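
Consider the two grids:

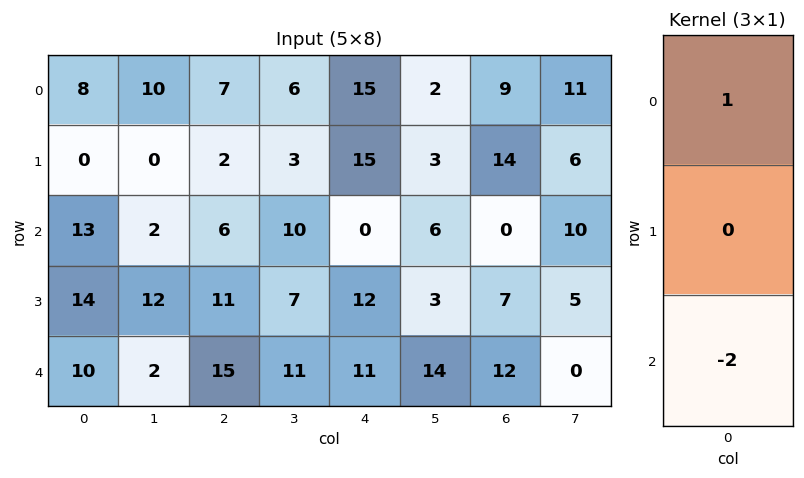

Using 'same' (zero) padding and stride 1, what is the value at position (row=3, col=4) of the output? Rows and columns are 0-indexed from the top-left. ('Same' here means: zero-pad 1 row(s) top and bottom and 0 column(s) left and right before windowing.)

The receptive field on the zero-padded input at this output position is [0 / 12 / 11]. Elementwise product with the kernel and sum: 0·1 + 11·-2.

-22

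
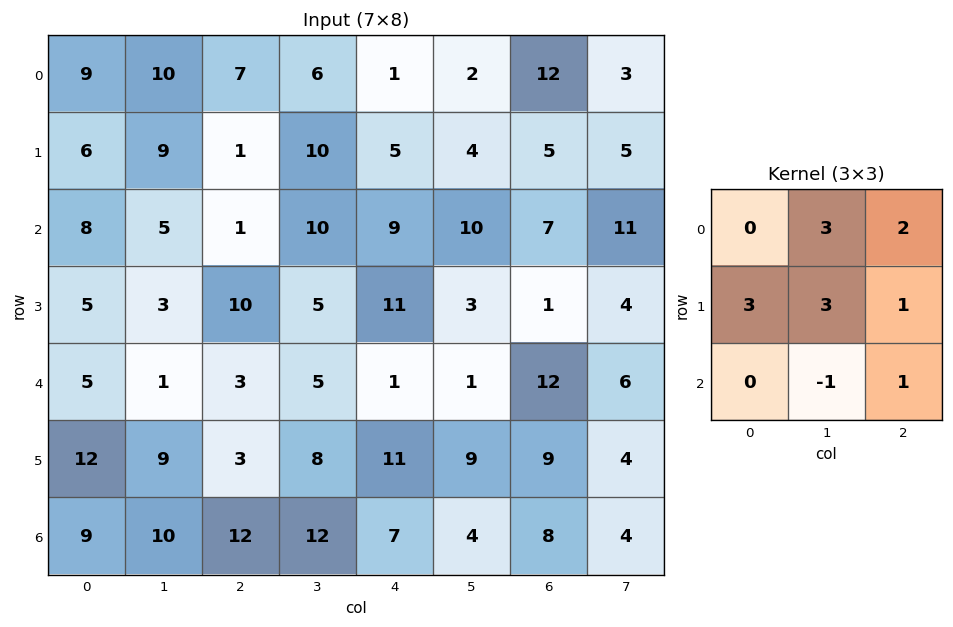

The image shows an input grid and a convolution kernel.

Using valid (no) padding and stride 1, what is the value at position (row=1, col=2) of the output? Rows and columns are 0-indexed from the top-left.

The receptive field on the input at this output position is [1 10 5 / 1 10 9 / 10 5 11]. Elementwise product with the kernel and sum: 10·3 + 5·2 + 1·3 + 10·3 + 9·1 + 5·-1 + 11·1.

88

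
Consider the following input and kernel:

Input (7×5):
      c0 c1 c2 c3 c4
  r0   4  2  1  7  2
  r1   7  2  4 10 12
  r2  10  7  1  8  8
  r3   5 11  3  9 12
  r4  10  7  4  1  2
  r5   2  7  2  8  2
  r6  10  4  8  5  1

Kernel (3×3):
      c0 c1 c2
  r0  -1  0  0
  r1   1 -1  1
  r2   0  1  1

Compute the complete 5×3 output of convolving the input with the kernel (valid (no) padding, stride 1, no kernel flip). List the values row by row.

13 15 21
11 24 18
-2 15 8
11 3 12
-1 19 -2

Output[0,0]: The receptive field on the input at this output position is [4 2 1 / 7 2 4 / 10 7 1]. Elementwise product with the kernel and sum: 4·-1 + 7·1 + 2·-1 + 4·1 + 7·1 + 1·1.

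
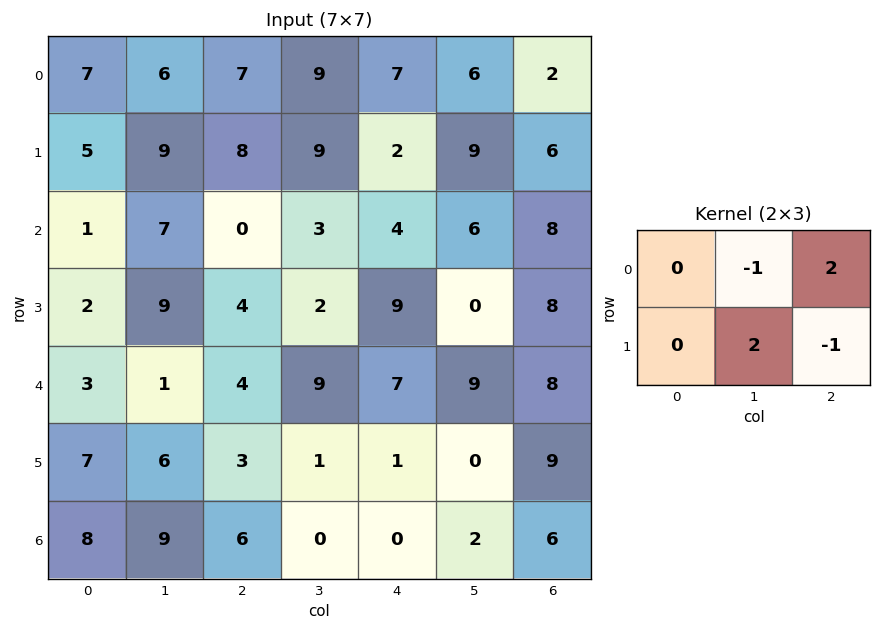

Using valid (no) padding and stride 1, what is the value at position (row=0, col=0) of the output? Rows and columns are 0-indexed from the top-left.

18

The receptive field on the input at this output position is [7 6 7 / 5 9 8]. Elementwise product with the kernel and sum: 6·-1 + 7·2 + 9·2 + 8·-1.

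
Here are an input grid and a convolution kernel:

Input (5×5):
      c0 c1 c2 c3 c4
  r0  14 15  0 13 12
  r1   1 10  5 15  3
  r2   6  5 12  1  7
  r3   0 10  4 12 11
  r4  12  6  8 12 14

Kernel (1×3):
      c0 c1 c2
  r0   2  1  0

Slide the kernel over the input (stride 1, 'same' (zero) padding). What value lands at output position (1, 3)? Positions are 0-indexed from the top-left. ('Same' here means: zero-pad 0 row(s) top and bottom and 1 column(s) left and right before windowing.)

The receptive field on the zero-padded input at this output position is [5 15 3]. Elementwise product with the kernel and sum: 5·2 + 15·1.

25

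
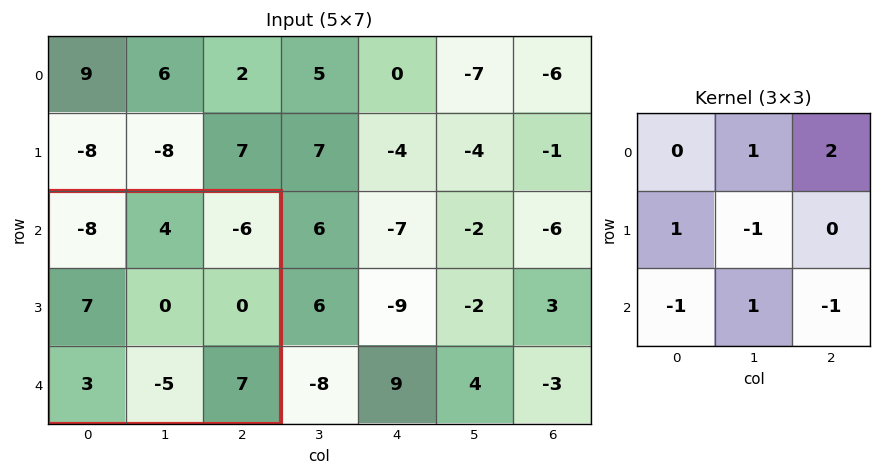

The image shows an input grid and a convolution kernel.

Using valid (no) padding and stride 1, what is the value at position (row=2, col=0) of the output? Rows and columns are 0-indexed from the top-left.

The receptive field on the input at this output position is [-8 4 -6 / 7 0 0 / 3 -5 7]. Elementwise product with the kernel and sum: 4·1 + -6·2 + 7·1 + 0·-1 + 3·-1 + -5·1 + 7·-1.

-16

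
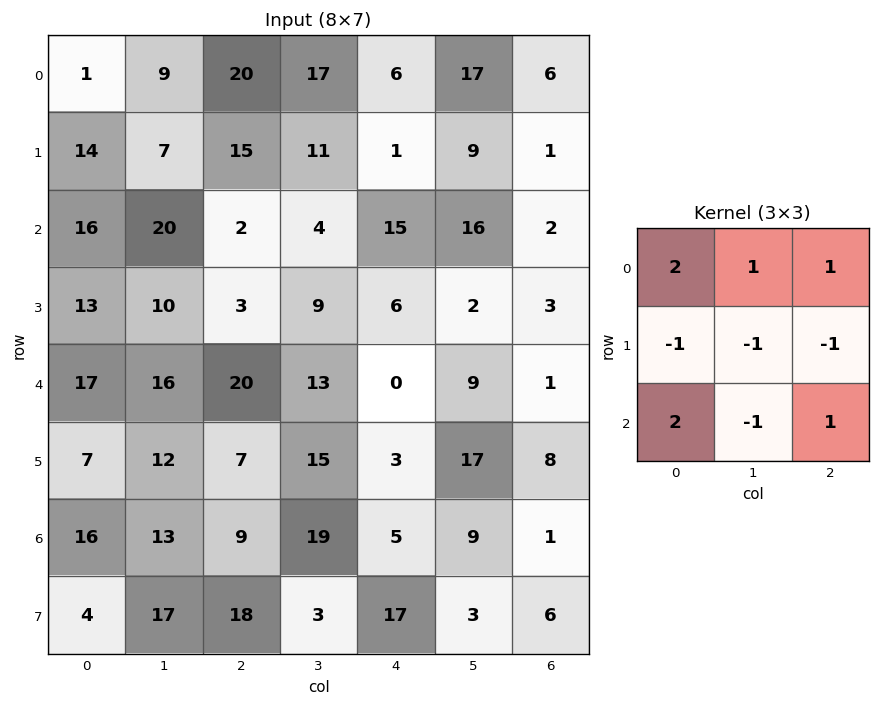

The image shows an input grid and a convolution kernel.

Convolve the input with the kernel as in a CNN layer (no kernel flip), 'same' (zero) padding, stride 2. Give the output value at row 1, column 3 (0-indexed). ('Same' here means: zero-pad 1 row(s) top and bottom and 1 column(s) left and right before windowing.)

The receptive field on the zero-padded input at this output position is [9 1 0 / 16 2 0 / 2 3 0]. Elementwise product with the kernel and sum: 9·2 + 1·1 + 0·1 + 16·-1 + 2·-1 + 0·-1 + 2·2 + 3·-1 + 0·1.

2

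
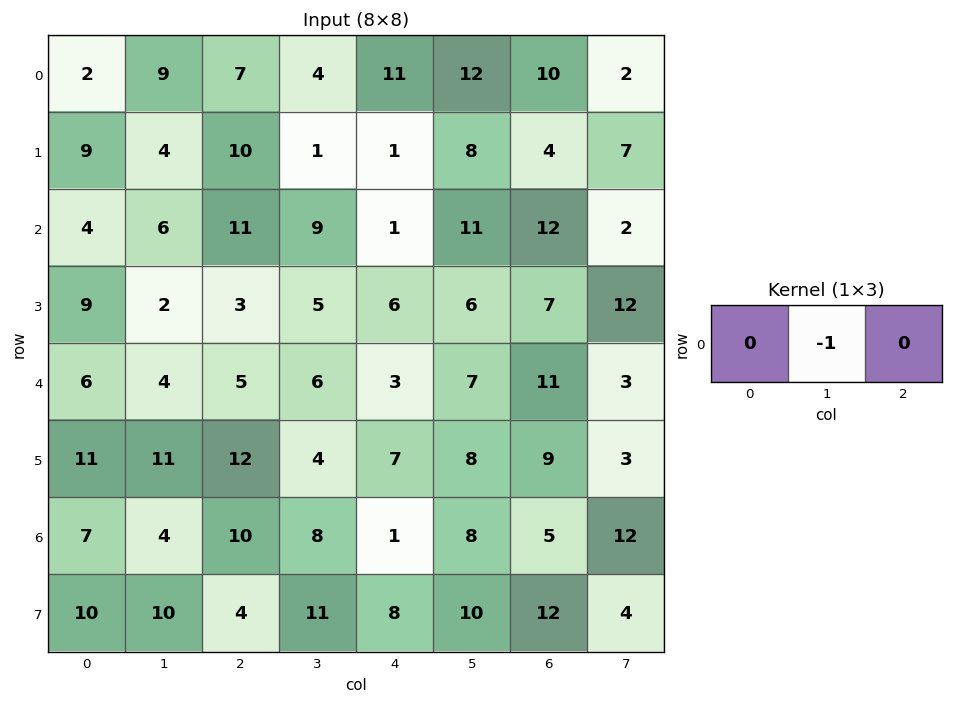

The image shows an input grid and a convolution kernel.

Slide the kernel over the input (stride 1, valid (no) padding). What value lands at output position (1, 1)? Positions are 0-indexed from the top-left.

The receptive field on the input at this output position is [4 10 1]. Elementwise product with the kernel and sum: 10·-1.

-10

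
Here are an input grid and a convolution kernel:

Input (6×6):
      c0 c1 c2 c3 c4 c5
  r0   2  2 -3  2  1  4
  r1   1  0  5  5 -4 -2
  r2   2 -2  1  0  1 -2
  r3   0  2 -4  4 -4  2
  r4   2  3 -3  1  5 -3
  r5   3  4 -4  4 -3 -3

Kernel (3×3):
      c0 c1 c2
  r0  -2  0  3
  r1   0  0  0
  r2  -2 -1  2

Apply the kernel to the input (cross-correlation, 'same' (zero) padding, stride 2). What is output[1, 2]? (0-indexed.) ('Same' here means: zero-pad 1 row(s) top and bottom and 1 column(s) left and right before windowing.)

The receptive field on the zero-padded input at this output position is [5 -4 -2 / 0 1 -2 / 4 -4 2]. Elementwise product with the kernel and sum: 5·-2 + -2·3 + 4·-2 + -4·-1 + 2·2.

-16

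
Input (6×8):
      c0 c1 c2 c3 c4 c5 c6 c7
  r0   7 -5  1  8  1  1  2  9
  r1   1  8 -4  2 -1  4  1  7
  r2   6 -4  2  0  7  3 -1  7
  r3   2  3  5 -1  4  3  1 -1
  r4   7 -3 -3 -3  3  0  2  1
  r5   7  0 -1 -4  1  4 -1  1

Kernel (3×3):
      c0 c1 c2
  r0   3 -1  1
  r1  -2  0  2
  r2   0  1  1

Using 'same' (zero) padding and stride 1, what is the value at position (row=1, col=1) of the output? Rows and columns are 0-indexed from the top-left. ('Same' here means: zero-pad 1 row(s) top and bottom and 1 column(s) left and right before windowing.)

The receptive field on the zero-padded input at this output position is [7 -5 1 / 1 8 -4 / 6 -4 2]. Elementwise product with the kernel and sum: 7·3 + -5·-1 + 1·1 + 1·-2 + -4·2 + -4·1 + 2·1.

15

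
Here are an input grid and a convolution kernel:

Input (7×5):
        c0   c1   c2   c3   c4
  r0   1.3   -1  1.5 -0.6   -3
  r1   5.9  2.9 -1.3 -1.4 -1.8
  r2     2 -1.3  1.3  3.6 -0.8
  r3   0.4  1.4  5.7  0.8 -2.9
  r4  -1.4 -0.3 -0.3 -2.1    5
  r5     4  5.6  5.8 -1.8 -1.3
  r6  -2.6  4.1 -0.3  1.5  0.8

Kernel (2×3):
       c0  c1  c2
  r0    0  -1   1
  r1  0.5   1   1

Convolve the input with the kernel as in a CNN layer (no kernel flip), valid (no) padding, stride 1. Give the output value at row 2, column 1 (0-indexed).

The receptive field on the input at this output position is [-1.3 1.3 3.6 / 1.4 5.7 0.8]. Elementwise product with the kernel and sum: 1.3·-1 + 3.6·1 + 1.4·0.5 + 5.7·1 + 0.8·1.

9.5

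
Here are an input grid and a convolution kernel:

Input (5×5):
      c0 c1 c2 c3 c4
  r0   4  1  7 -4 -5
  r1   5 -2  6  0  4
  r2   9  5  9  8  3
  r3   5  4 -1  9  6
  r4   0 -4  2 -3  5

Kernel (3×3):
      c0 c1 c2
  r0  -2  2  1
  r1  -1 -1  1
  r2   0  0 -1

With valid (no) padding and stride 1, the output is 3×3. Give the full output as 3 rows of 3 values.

Output[0,0]: The receptive field on the input at this output position is [4 1 7 / 5 -2 6 / 9 5 9]. Elementwise product with the kernel and sum: 4·-2 + 1·2 + 7·1 + 5·-1 + -2·-1 + 6·1 + 9·-1.

-5 -4 -32
-12 1 -28
-11 25 -6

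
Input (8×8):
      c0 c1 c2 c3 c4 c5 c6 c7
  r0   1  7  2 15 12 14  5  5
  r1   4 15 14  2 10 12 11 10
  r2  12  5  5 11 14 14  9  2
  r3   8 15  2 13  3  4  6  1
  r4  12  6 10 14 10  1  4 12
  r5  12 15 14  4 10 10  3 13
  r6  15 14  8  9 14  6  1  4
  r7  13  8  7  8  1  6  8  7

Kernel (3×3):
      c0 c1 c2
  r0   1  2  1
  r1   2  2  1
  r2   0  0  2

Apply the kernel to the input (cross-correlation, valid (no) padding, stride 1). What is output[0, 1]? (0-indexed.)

The receptive field on the input at this output position is [7 2 15 / 15 14 2 / 5 5 11]. Elementwise product with the kernel and sum: 7·1 + 2·2 + 15·1 + 15·2 + 14·2 + 2·1 + 11·2.

108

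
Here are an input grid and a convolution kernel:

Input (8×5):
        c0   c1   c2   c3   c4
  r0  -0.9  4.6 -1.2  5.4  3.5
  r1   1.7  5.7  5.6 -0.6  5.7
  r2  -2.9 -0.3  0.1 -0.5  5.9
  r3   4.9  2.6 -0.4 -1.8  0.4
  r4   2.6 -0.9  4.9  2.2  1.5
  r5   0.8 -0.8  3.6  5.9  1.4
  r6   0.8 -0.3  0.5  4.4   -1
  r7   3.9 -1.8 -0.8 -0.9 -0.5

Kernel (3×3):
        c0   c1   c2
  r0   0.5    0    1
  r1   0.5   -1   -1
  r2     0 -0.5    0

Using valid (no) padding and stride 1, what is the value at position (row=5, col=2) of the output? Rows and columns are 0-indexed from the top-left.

The receptive field on the input at this output position is [3.6 5.9 1.4 / 0.5 4.4 -1 / -0.8 -0.9 -0.5]. Elementwise product with the kernel and sum: 3.6·0.5 + 1.4·1 + 0.5·0.5 + 4.4·-1 + -1·-1 + -0.9·-0.5.

0.5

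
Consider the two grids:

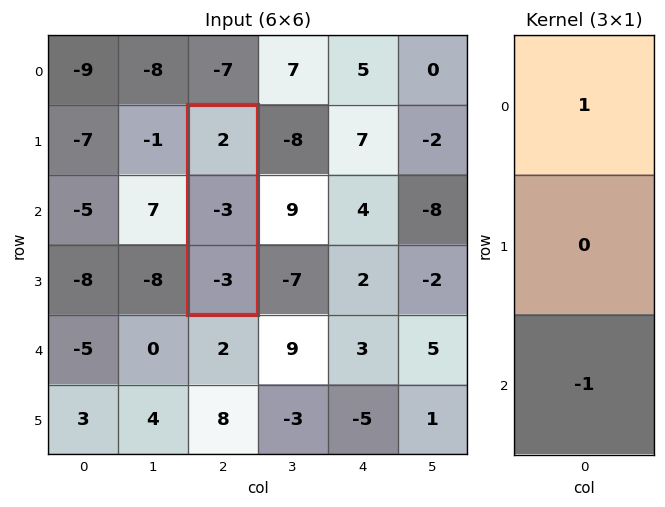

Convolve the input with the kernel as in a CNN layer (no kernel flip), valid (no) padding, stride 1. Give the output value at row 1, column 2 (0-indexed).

The receptive field on the input at this output position is [2 / -3 / -3]. Elementwise product with the kernel and sum: 2·1 + -3·-1.

5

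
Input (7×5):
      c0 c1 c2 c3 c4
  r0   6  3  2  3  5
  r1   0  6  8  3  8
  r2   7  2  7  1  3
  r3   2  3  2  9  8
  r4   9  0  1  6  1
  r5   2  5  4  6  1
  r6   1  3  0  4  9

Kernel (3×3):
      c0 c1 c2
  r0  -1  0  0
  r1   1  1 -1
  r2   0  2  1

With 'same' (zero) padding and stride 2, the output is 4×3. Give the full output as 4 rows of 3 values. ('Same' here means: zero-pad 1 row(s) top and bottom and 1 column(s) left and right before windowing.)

9 21 24
12 15 17
18 6 0
-2 -6 7

Output[0,0]: The receptive field on the zero-padded input at this output position is [0 0 0 / 0 6 3 / 0 0 6]. Elementwise product with the kernel and sum: 0·-1 + 0·1 + 6·1 + 3·-1 + 0·2 + 6·1.
Output[0,1]: The receptive field on the zero-padded input at this output position is [0 0 0 / 3 2 3 / 6 8 3]. Elementwise product with the kernel and sum: 0·-1 + 3·1 + 2·1 + 3·-1 + 8·2 + 3·1.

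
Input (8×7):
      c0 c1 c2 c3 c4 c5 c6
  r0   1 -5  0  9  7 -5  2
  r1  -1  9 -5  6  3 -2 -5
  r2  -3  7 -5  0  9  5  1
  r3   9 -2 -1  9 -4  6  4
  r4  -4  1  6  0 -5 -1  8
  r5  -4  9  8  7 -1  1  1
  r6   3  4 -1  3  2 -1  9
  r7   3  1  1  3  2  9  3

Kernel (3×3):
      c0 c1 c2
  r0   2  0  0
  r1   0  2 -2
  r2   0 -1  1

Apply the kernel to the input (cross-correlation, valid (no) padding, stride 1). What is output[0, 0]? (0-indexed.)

18

The receptive field on the input at this output position is [1 -5 0 / -1 9 -5 / -3 7 -5]. Elementwise product with the kernel and sum: 1·2 + 9·2 + -5·-2 + 7·-1 + -5·1.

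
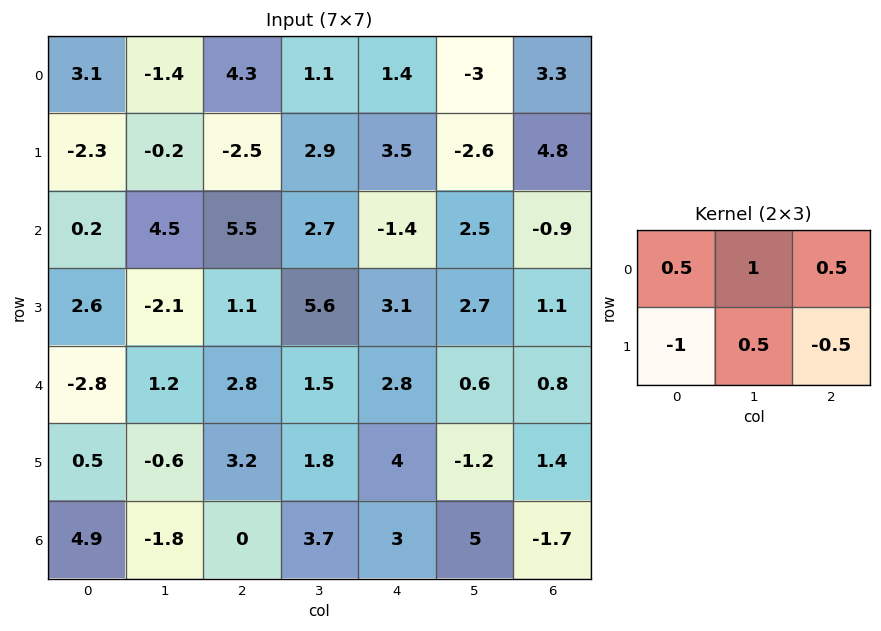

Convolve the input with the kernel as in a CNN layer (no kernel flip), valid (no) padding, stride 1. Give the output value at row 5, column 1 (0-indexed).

The receptive field on the input at this output position is [-0.6 3.2 1.8 / -1.8 0 3.7]. Elementwise product with the kernel and sum: -0.6·0.5 + 3.2·1 + 1.8·0.5 + -1.8·-1 + 0·0.5 + 3.7·-0.5.

3.75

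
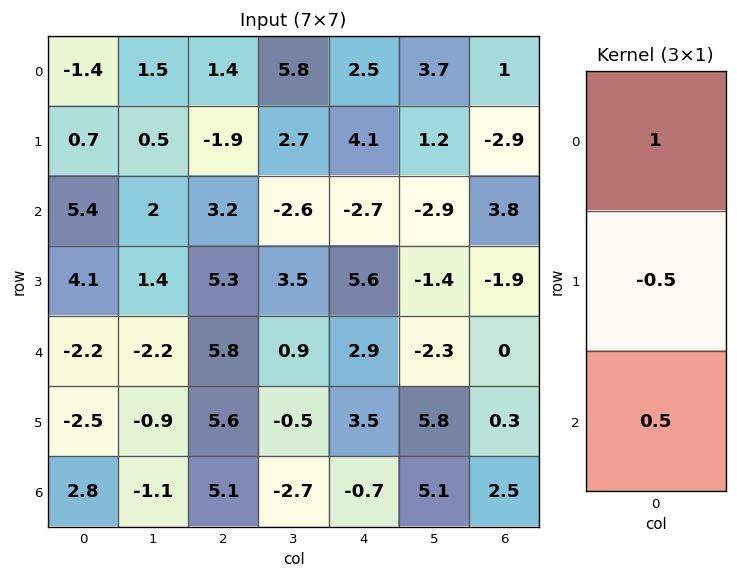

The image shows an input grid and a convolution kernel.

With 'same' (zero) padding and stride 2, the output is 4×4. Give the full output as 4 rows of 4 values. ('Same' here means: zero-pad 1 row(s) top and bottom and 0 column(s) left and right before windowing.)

1.05 -1.65 0.8 -1.95
0.05 -0.85 8.25 -5.75
3.95 5.2 5.9 -1.75
-3.9 3.05 3.85 -0.95

Output[0,0]: The receptive field on the zero-padded input at this output position is [0 / -1.4 / 0.7]. Elementwise product with the kernel and sum: 0·1 + -1.4·-0.5 + 0.7·0.5.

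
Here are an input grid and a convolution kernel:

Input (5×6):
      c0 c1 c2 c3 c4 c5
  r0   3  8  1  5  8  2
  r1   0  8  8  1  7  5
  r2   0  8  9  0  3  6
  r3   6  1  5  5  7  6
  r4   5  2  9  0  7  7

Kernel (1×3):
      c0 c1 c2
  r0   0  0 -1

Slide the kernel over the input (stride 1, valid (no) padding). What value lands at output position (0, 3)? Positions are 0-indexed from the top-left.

The receptive field on the input at this output position is [5 8 2]. Elementwise product with the kernel and sum: 2·-1.

-2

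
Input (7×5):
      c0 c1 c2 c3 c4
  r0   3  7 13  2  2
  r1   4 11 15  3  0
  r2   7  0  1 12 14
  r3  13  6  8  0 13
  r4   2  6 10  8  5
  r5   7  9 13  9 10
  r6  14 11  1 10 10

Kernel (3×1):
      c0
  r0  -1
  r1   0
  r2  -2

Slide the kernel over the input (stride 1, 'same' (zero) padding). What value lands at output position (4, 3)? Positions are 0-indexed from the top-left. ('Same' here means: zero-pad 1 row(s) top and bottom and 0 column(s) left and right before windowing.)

The receptive field on the zero-padded input at this output position is [0 / 8 / 9]. Elementwise product with the kernel and sum: 0·-1 + 9·-2.

-18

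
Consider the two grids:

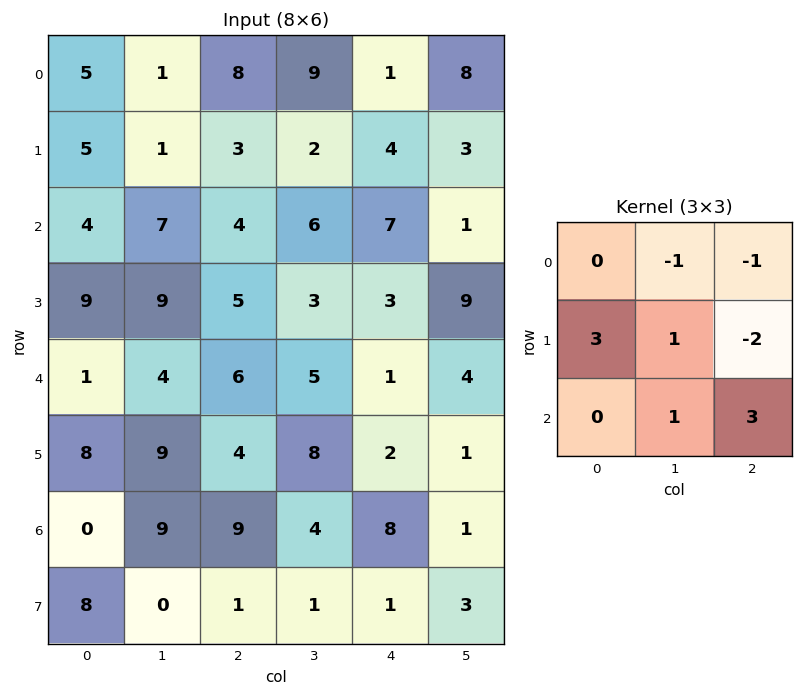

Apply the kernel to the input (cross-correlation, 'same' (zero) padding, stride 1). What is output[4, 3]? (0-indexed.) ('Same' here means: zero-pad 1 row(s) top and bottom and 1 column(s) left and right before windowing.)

The receptive field on the zero-padded input at this output position is [5 3 3 / 6 5 1 / 4 8 2]. Elementwise product with the kernel and sum: 3·-1 + 3·-1 + 6·3 + 5·1 + 1·-2 + 8·1 + 2·3.

29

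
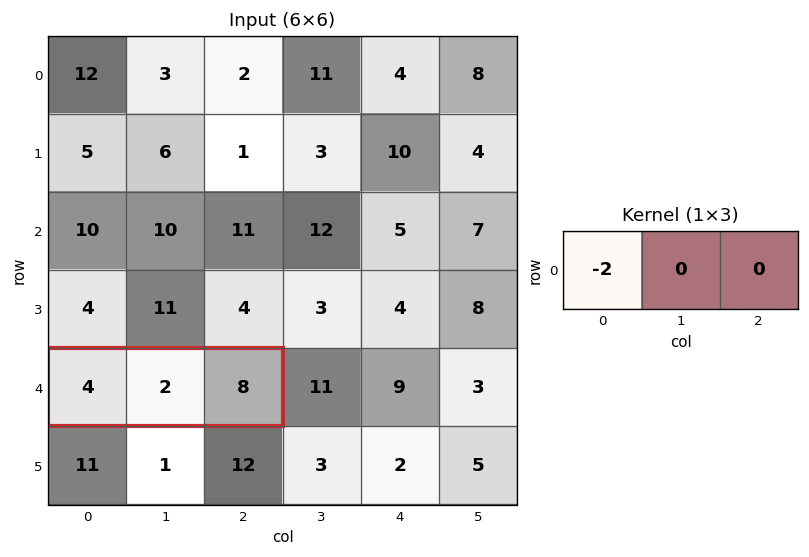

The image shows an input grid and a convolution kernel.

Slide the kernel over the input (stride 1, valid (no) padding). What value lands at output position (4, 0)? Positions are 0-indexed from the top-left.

The receptive field on the input at this output position is [4 2 8]. Elementwise product with the kernel and sum: 4·-2.

-8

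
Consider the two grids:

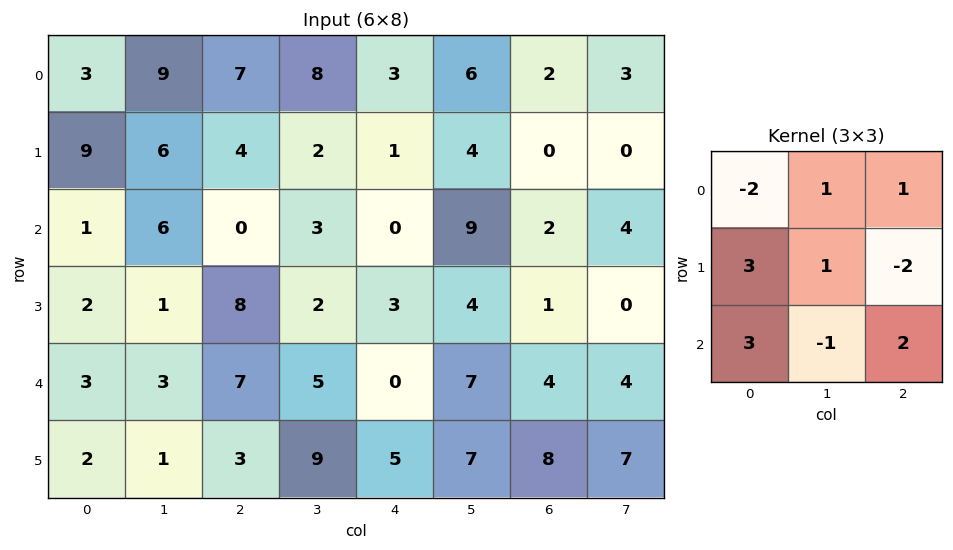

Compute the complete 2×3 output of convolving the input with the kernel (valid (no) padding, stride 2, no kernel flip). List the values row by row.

32 6 4
15 39 23

Output[0,0]: The receptive field on the input at this output position is [3 9 7 / 9 6 4 / 1 6 0]. Elementwise product with the kernel and sum: 3·-2 + 9·1 + 7·1 + 9·3 + 6·1 + 4·-2 + 1·3 + 6·-1 + 0·2.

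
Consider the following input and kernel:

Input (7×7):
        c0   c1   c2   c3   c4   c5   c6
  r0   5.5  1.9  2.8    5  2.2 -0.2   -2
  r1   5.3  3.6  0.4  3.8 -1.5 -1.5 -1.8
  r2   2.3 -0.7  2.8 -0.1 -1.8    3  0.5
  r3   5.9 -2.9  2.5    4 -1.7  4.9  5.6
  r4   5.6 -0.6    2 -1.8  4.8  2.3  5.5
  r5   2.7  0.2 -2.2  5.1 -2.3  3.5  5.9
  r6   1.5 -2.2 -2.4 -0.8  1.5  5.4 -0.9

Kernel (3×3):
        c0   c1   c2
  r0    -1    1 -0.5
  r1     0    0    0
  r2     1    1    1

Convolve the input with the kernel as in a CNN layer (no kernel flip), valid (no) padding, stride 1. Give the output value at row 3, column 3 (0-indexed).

The receptive field on the input at this output position is [4 -1.7 4.9 / -1.8 4.8 2.3 / 5.1 -2.3 3.5]. Elementwise product with the kernel and sum: 4·-1 + -1.7·1 + 4.9·-0.5 + 5.1·1 + -2.3·1 + 3.5·1.

-1.85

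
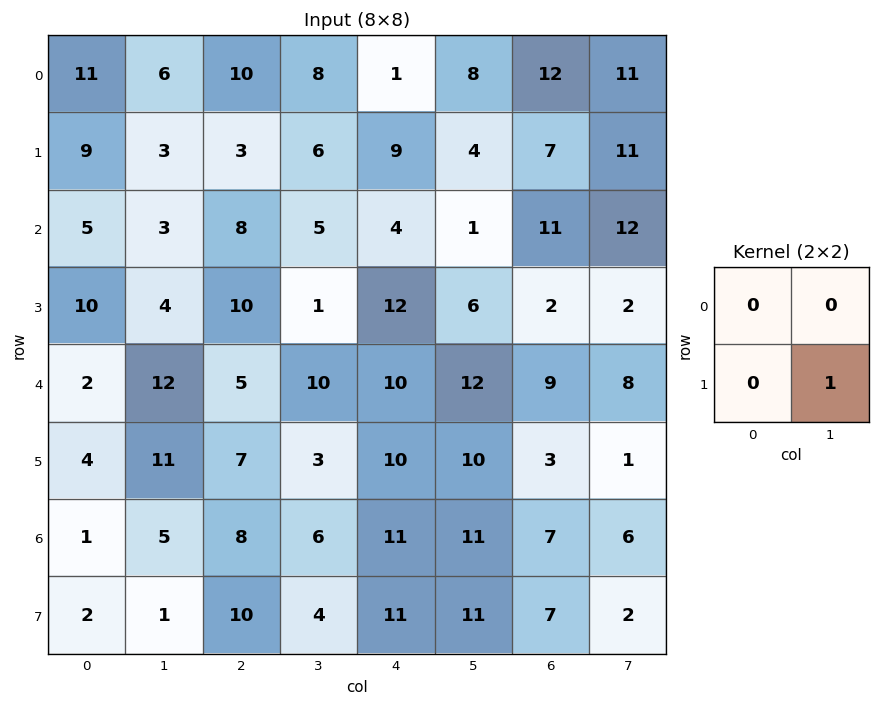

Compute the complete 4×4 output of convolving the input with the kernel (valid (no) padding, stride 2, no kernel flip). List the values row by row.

Output[0,0]: The receptive field on the input at this output position is [11 6 / 9 3]. Elementwise product with the kernel and sum: 3·1.
Output[0,1]: The receptive field on the input at this output position is [10 8 / 3 6]. Elementwise product with the kernel and sum: 6·1.

3 6 4 11
4 1 6 2
11 3 10 1
1 4 11 2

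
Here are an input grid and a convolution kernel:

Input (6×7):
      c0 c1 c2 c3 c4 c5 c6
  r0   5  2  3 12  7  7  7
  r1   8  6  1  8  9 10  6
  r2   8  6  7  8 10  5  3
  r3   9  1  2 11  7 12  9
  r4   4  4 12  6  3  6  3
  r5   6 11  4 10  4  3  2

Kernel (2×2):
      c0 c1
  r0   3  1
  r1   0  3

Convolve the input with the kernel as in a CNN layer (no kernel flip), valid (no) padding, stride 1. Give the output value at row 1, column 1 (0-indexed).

The receptive field on the input at this output position is [6 1 / 6 7]. Elementwise product with the kernel and sum: 6·3 + 1·1 + 7·3.

40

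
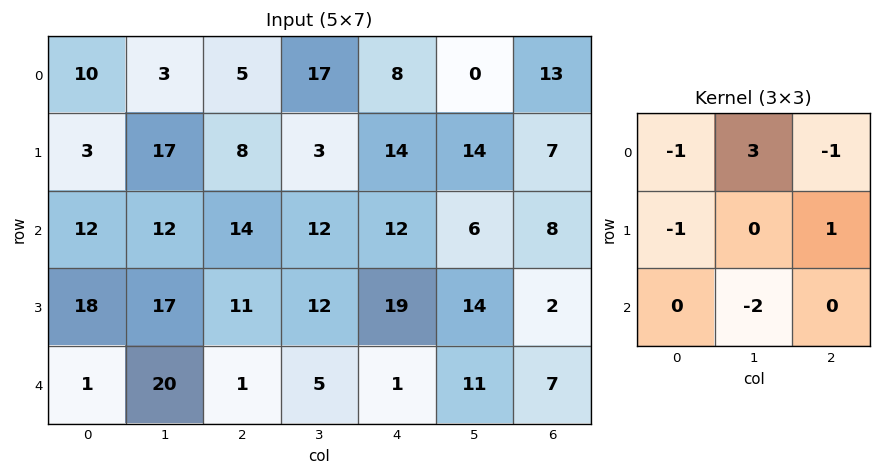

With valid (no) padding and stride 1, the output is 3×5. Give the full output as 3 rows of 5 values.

Output[0,0]: The receptive field on the input at this output position is [10 3 5 / 3 17 8 / 12 12 14]. Elementwise product with the kernel and sum: 10·-1 + 3·3 + 5·-1 + 3·-1 + 8·1 + 12·-2.

-25 -47 20 -6 -40
8 -18 -39 -19 -11
-37 11 8 18 -41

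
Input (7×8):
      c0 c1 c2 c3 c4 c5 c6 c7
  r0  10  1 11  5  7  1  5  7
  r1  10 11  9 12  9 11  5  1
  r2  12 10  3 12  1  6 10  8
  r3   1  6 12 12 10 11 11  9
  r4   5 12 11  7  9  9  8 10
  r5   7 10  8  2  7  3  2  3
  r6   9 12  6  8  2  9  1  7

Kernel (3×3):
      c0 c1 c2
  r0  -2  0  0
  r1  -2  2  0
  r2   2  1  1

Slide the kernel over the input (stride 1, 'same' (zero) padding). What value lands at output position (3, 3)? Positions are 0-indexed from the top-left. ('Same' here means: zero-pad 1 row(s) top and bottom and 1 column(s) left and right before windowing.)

The receptive field on the zero-padded input at this output position is [3 12 1 / 12 12 10 / 11 7 9]. Elementwise product with the kernel and sum: 3·-2 + 12·-2 + 12·2 + 11·2 + 7·1 + 9·1.

32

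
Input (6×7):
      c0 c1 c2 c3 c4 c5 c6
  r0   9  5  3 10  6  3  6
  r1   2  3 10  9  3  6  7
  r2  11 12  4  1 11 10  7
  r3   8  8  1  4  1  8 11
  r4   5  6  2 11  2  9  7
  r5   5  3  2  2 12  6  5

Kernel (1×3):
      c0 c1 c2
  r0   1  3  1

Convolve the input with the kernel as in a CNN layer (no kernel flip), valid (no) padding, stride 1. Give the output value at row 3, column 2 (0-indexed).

The receptive field on the input at this output position is [1 4 1]. Elementwise product with the kernel and sum: 1·1 + 4·3 + 1·1.

14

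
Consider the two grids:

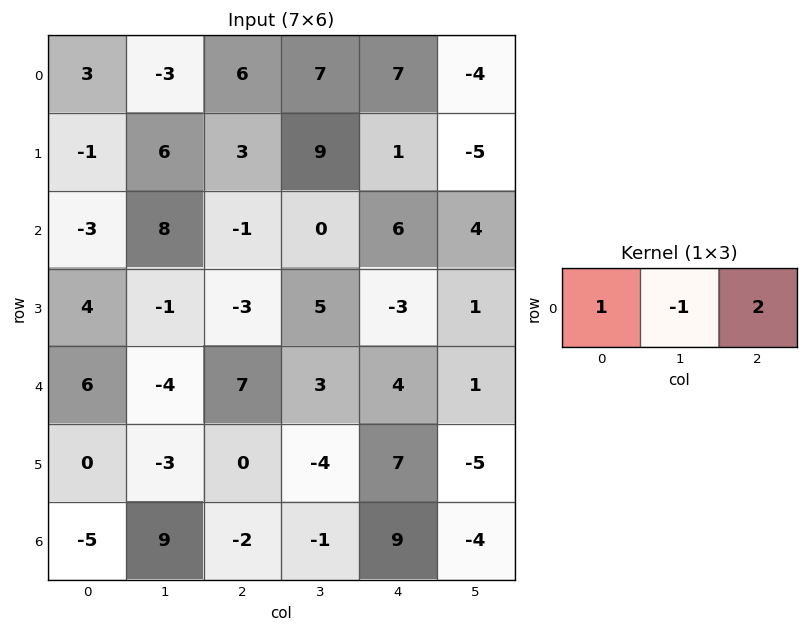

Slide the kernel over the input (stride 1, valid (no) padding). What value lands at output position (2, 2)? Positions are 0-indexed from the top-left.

The receptive field on the input at this output position is [-1 0 6]. Elementwise product with the kernel and sum: -1·1 + 0·-1 + 6·2.

11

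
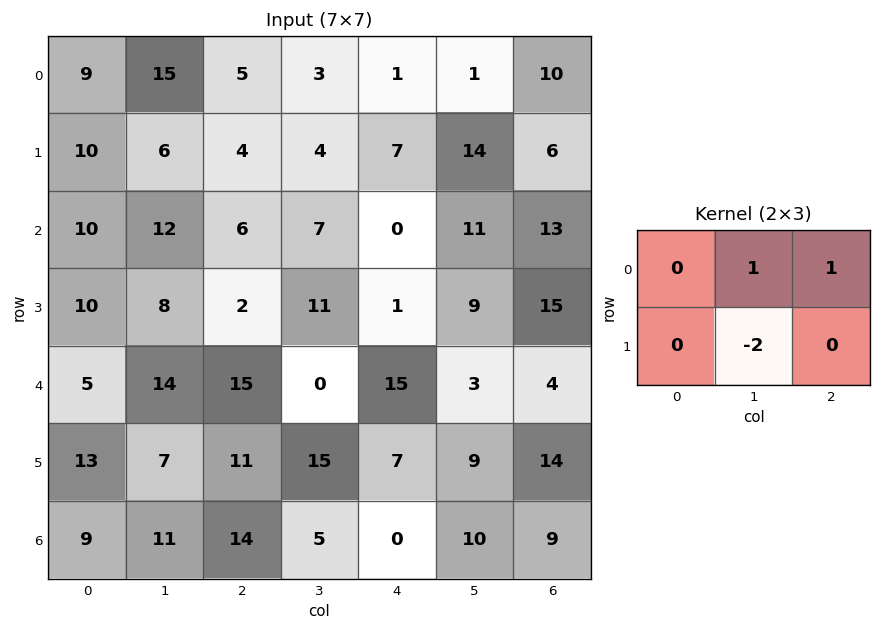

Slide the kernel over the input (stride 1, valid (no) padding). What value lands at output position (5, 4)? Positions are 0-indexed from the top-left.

The receptive field on the input at this output position is [7 9 14 / 0 10 9]. Elementwise product with the kernel and sum: 9·1 + 14·1 + 10·-2.

3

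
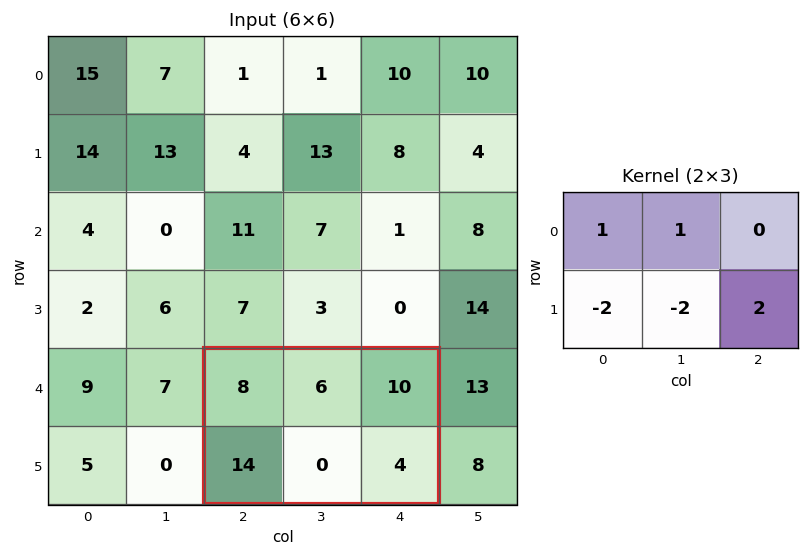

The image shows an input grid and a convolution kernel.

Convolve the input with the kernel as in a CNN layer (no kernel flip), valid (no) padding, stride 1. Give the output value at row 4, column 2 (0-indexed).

The receptive field on the input at this output position is [8 6 10 / 14 0 4]. Elementwise product with the kernel and sum: 8·1 + 6·1 + 14·-2 + 0·-2 + 4·2.

-6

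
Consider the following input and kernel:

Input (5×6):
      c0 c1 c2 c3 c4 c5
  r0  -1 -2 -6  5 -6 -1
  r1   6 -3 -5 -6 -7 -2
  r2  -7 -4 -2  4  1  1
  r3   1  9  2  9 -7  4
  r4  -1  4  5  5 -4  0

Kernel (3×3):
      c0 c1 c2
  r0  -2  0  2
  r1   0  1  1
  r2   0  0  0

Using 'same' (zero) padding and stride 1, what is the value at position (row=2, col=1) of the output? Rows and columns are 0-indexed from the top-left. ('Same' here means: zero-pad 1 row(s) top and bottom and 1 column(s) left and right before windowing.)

-28

The receptive field on the zero-padded input at this output position is [6 -3 -5 / -7 -4 -2 / 1 9 2]. Elementwise product with the kernel and sum: 6·-2 + -5·2 + -4·1 + -2·1.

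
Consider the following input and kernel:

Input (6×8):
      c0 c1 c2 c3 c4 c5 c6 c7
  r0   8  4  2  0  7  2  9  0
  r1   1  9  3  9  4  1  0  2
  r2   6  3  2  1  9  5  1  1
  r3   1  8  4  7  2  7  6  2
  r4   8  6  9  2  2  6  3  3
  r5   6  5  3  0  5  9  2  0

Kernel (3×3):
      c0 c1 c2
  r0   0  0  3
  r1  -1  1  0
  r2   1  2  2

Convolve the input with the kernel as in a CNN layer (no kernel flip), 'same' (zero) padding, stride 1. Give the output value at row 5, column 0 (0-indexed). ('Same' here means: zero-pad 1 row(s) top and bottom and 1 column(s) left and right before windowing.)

24

The receptive field on the zero-padded input at this output position is [0 8 6 / 0 6 5 / 0 0 0]. Elementwise product with the kernel and sum: 6·3 + 0·-1 + 6·1 + 0·1 + 0·2 + 0·2.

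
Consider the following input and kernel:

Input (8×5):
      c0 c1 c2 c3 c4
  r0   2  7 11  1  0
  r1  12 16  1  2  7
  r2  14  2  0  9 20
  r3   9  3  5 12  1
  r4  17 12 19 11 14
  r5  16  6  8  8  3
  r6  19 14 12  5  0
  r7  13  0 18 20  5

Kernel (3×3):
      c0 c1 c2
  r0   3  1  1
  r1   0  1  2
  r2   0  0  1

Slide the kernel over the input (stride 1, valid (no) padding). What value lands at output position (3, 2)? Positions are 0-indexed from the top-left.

70

The receptive field on the input at this output position is [5 12 1 / 19 11 14 / 8 8 3]. Elementwise product with the kernel and sum: 5·3 + 12·1 + 1·1 + 11·1 + 14·2 + 3·1.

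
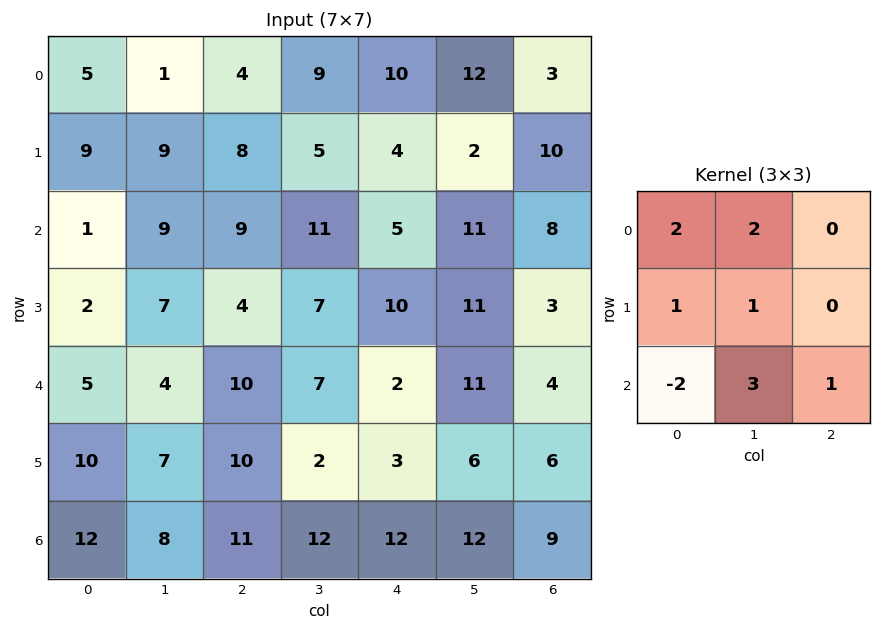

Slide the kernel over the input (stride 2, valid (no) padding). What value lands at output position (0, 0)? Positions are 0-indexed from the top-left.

64

The receptive field on the input at this output position is [5 1 4 / 9 9 8 / 1 9 9]. Elementwise product with the kernel and sum: 5·2 + 1·2 + 9·1 + 9·1 + 1·-2 + 9·3 + 9·1.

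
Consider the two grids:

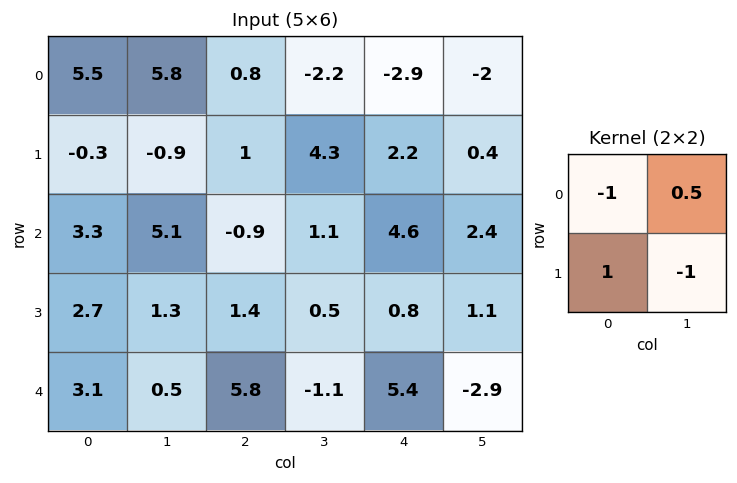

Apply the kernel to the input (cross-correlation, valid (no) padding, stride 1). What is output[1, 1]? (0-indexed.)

7.4

The receptive field on the input at this output position is [-0.9 1 / 5.1 -0.9]. Elementwise product with the kernel and sum: -0.9·-1 + 1·0.5 + 5.1·1 + -0.9·-1.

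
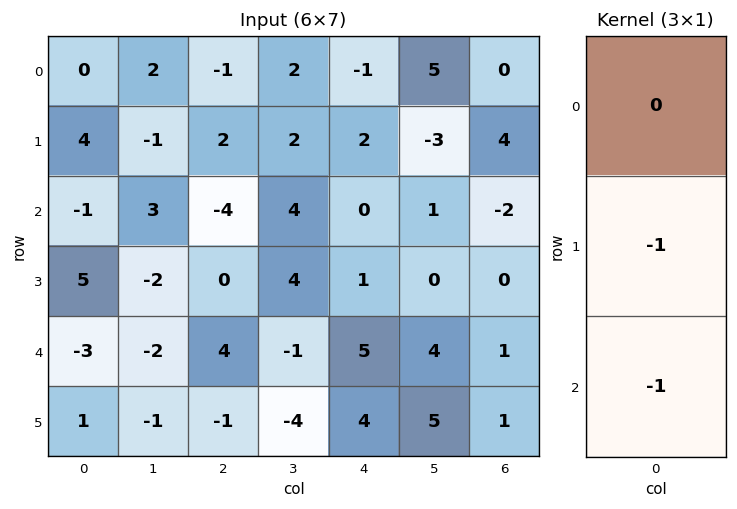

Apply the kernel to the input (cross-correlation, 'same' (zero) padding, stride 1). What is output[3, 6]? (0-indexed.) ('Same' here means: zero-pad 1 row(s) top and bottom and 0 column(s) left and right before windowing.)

The receptive field on the zero-padded input at this output position is [-2 / 0 / 1]. Elementwise product with the kernel and sum: 0·-1 + 1·-1.

-1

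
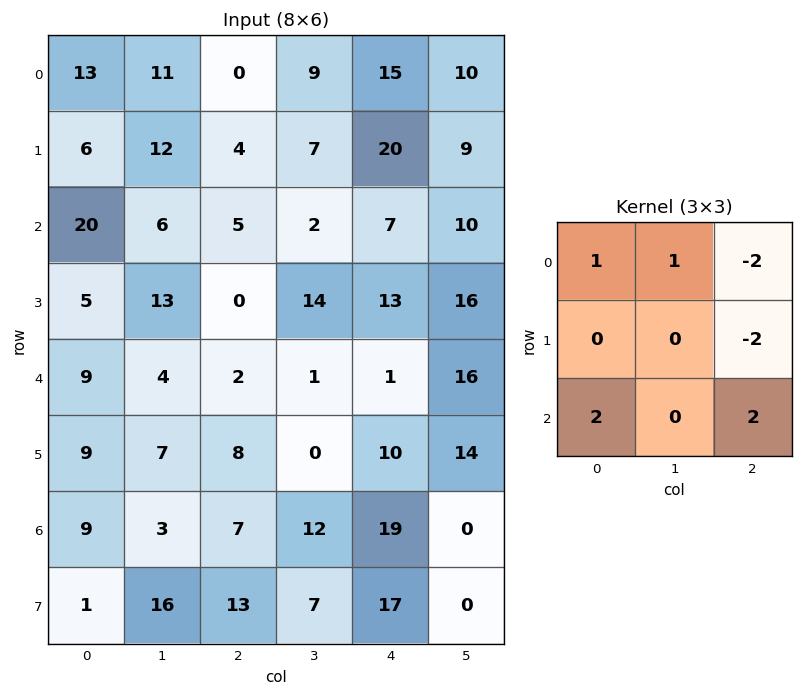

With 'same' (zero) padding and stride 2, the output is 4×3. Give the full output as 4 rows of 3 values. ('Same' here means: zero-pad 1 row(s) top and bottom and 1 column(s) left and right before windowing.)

Output[0,0]: The receptive field on the zero-padded input at this output position is [0 0 0 / 0 13 11 / 0 6 12]. Elementwise product with the kernel and sum: 0·1 + 0·1 + 0·-2 + 11·-2 + 0·2 + 12·2.
Output[0,1]: The receptive field on the zero-padded input at this output position is [0 0 0 / 11 0 9 / 12 4 7]. Elementwise product with the kernel and sum: 0·1 + 0·1 + 0·-2 + 9·-2 + 12·2 + 7·2.

2 20 12
-4 52 49
-15 -3 -9
21 37 -4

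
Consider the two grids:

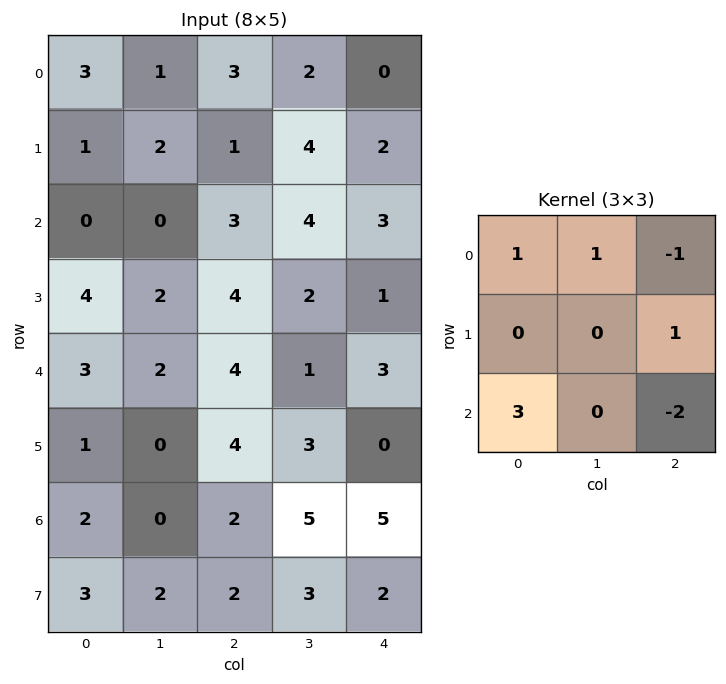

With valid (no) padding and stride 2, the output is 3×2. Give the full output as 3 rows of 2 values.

-4 10
2 11
7 -2

Output[0,0]: The receptive field on the input at this output position is [3 1 3 / 1 2 1 / 0 0 3]. Elementwise product with the kernel and sum: 3·1 + 1·1 + 3·-1 + 1·1 + 0·3 + 3·-2.
Output[0,1]: The receptive field on the input at this output position is [3 2 0 / 1 4 2 / 3 4 3]. Elementwise product with the kernel and sum: 3·1 + 2·1 + 0·-1 + 2·1 + 3·3 + 3·-2.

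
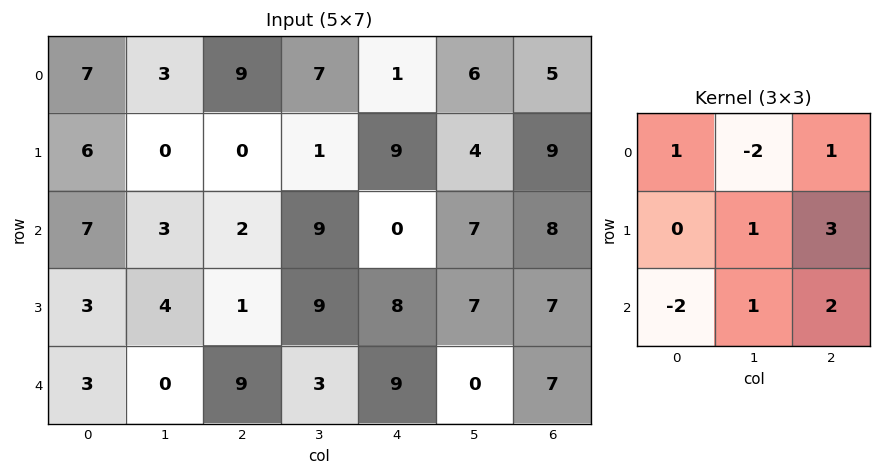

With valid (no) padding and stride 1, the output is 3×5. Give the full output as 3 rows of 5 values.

3 9 29 28 48
15 41 39 12 46
22 51 20 48 18

Output[0,0]: The receptive field on the input at this output position is [7 3 9 / 6 0 0 / 7 3 2]. Elementwise product with the kernel and sum: 7·1 + 3·-2 + 9·1 + 0·1 + 0·3 + 7·-2 + 3·1 + 2·2.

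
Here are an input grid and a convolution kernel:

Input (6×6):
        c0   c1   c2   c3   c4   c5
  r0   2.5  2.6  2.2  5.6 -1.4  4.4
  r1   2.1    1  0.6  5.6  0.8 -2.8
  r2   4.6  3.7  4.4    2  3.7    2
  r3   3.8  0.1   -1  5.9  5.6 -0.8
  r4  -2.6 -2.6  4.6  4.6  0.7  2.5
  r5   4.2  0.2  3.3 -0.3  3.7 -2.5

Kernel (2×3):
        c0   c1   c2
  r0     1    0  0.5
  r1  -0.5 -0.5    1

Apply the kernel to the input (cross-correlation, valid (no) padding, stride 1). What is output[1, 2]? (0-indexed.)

The receptive field on the input at this output position is [0.6 5.6 0.8 / 4.4 2 3.7]. Elementwise product with the kernel and sum: 0.6·1 + 0.8·0.5 + 4.4·-0.5 + 2·-0.5 + 3.7·1.

1.5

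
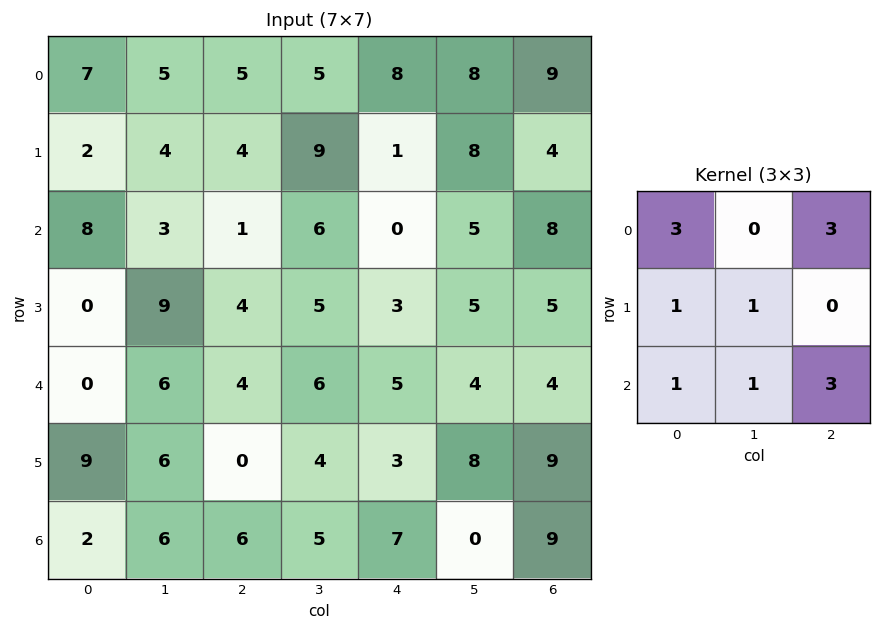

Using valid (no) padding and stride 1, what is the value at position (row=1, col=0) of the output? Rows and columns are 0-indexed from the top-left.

50

The receptive field on the input at this output position is [2 4 4 / 8 3 1 / 0 9 4]. Elementwise product with the kernel and sum: 2·3 + 4·3 + 8·1 + 3·1 + 0·1 + 9·1 + 4·3.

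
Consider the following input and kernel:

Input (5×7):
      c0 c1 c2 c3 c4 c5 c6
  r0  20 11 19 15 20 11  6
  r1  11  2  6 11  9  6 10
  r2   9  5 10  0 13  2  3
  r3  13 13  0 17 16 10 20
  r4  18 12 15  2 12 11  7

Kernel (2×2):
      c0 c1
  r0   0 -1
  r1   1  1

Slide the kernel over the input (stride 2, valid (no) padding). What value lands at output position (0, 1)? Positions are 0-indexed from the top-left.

2

The receptive field on the input at this output position is [19 15 / 6 11]. Elementwise product with the kernel and sum: 15·-1 + 6·1 + 11·1.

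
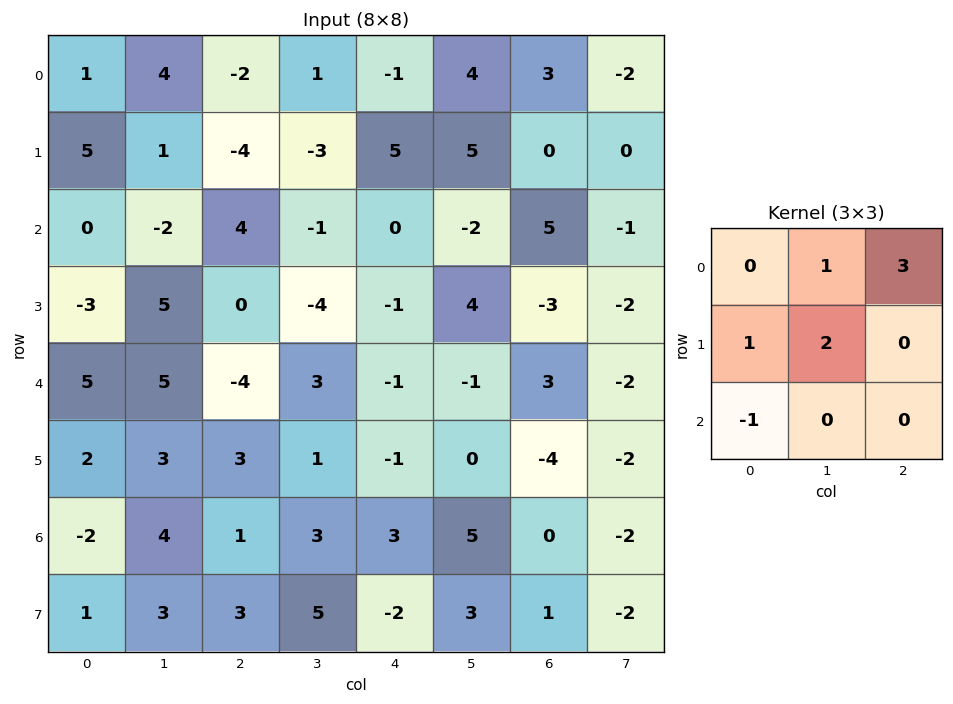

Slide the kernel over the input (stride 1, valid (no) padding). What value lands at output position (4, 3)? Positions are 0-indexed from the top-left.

-8

The receptive field on the input at this output position is [3 -1 -1 / 1 -1 0 / 3 3 5]. Elementwise product with the kernel and sum: -1·1 + -1·3 + 1·1 + -1·2 + 3·-1.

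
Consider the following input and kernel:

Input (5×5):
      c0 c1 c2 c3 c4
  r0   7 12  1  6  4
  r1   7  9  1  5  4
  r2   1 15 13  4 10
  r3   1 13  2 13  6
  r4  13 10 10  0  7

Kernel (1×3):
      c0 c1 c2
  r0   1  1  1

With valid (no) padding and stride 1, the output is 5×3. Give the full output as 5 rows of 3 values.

20 19 11
17 15 10
29 32 27
16 28 21
33 20 17

Output[0,0]: The receptive field on the input at this output position is [7 12 1]. Elementwise product with the kernel and sum: 7·1 + 12·1 + 1·1.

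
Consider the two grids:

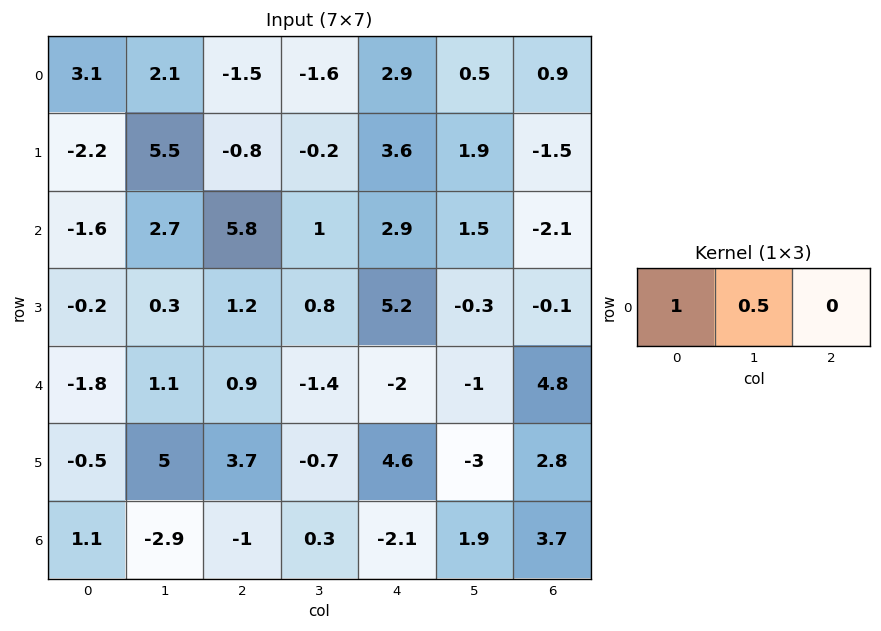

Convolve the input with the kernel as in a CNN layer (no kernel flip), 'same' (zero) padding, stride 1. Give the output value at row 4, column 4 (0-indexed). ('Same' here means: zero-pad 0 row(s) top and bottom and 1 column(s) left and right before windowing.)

The receptive field on the zero-padded input at this output position is [-1.4 -2 -1]. Elementwise product with the kernel and sum: -1.4·1 + -2·0.5.

-2.4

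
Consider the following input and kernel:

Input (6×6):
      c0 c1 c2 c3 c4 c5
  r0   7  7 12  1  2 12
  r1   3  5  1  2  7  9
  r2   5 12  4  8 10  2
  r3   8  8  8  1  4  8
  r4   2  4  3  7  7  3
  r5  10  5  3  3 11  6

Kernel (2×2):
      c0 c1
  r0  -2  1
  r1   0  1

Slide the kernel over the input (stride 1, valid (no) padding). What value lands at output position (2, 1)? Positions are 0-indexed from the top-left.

The receptive field on the input at this output position is [12 4 / 8 8]. Elementwise product with the kernel and sum: 12·-2 + 4·1 + 8·1.

-12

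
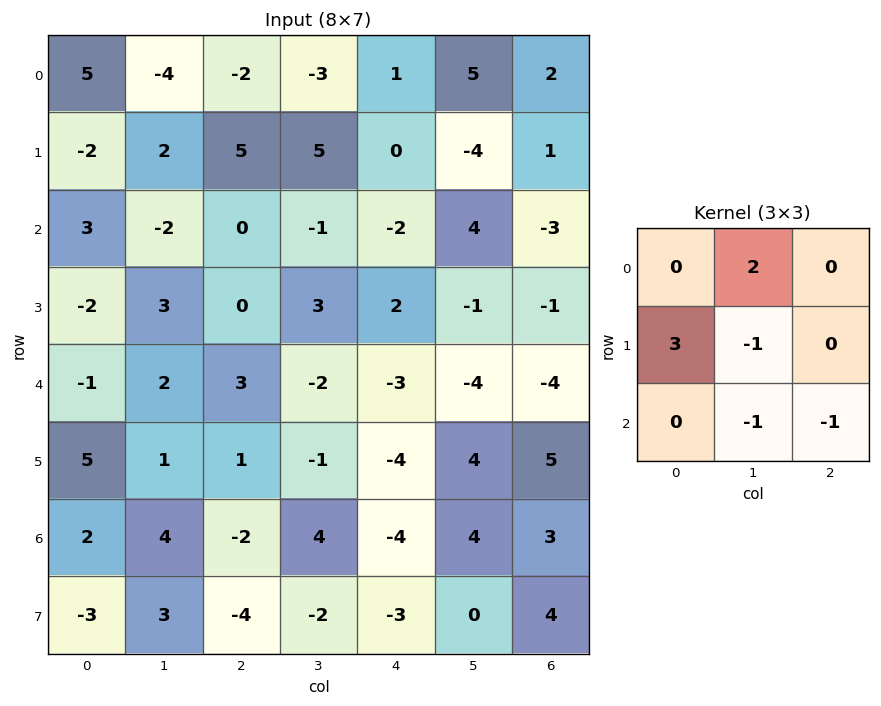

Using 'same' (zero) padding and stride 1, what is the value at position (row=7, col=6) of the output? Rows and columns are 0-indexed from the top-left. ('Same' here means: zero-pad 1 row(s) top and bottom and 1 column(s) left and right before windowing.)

The receptive field on the zero-padded input at this output position is [4 3 0 / 0 4 0 / 0 0 0]. Elementwise product with the kernel and sum: 3·2 + 0·3 + 4·-1 + 0·-1 + 0·-1.

2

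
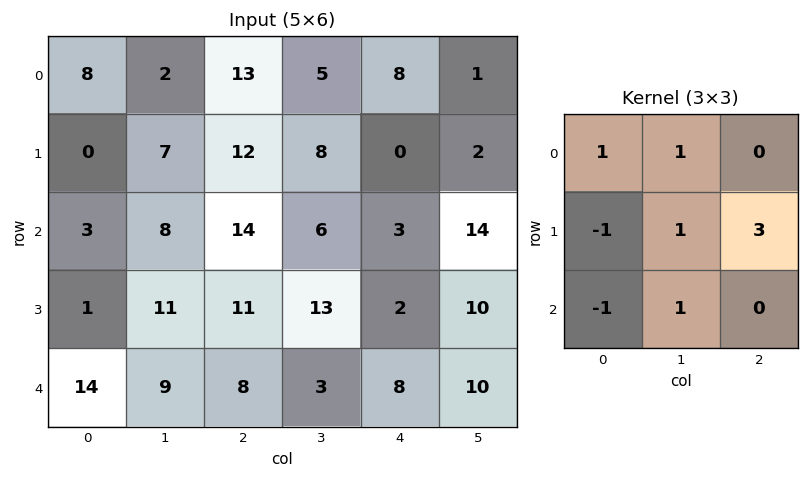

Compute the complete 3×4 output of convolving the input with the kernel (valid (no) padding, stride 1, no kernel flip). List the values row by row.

Output[0,0]: The receptive field on the input at this output position is [8 2 13 / 0 7 12 / 3 8 14]. Elementwise product with the kernel and sum: 8·1 + 2·1 + 0·-1 + 7·1 + 12·3 + 3·-1 + 8·1.
Output[0,1]: The receptive field on the input at this output position is [2 13 5 / 7 12 8 / 8 14 6]. Elementwise product with the kernel and sum: 2·1 + 13·1 + 7·-1 + 12·1 + 8·3 + 8·-1 + 14·1.

58 50 6 8
64 43 23 36
49 60 23 33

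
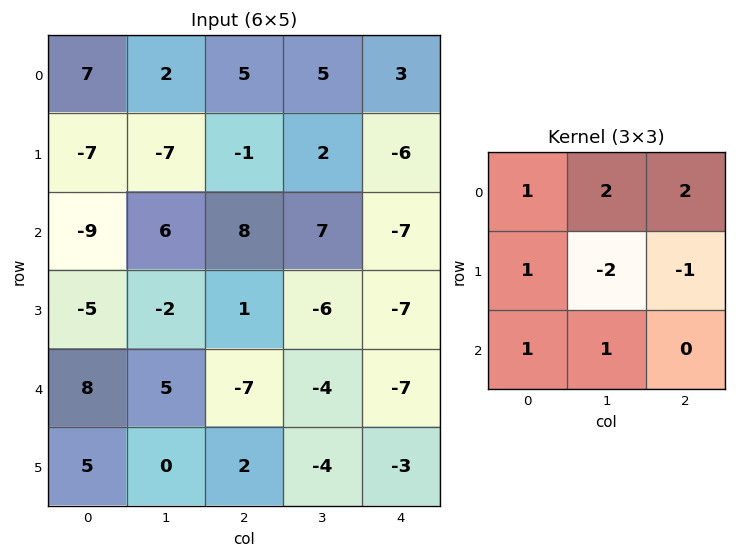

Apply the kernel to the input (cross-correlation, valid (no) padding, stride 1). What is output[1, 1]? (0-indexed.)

The receptive field on the input at this output position is [-7 -1 2 / 6 8 7 / -2 1 -6]. Elementwise product with the kernel and sum: -7·1 + -1·2 + 2·2 + 6·1 + 8·-2 + 7·-1 + -2·1 + 1·1.

-23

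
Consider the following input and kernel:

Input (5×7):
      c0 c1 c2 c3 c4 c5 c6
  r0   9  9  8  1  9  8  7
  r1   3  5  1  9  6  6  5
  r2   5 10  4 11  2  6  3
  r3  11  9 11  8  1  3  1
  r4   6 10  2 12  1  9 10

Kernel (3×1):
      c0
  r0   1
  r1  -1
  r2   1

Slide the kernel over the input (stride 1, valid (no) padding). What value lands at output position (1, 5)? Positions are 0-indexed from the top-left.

3

The receptive field on the input at this output position is [6 / 6 / 3]. Elementwise product with the kernel and sum: 6·1 + 6·-1 + 3·1.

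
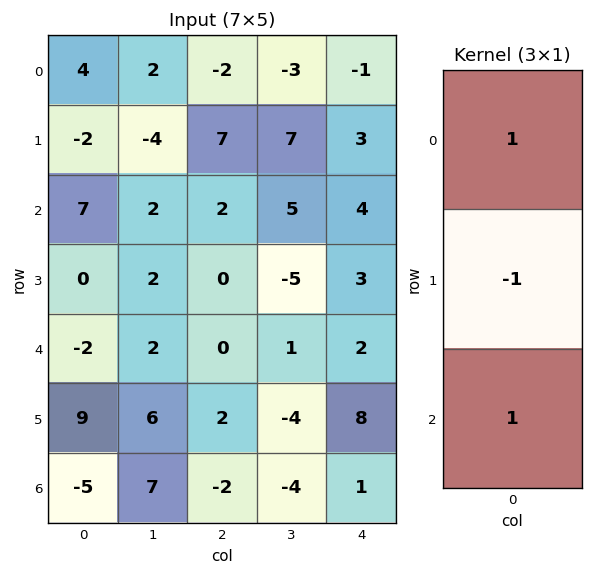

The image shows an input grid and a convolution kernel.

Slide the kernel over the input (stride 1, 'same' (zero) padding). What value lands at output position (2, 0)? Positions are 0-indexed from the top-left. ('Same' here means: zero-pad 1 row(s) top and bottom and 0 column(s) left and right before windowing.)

The receptive field on the zero-padded input at this output position is [-2 / 7 / 0]. Elementwise product with the kernel and sum: -2·1 + 7·-1 + 0·1.

-9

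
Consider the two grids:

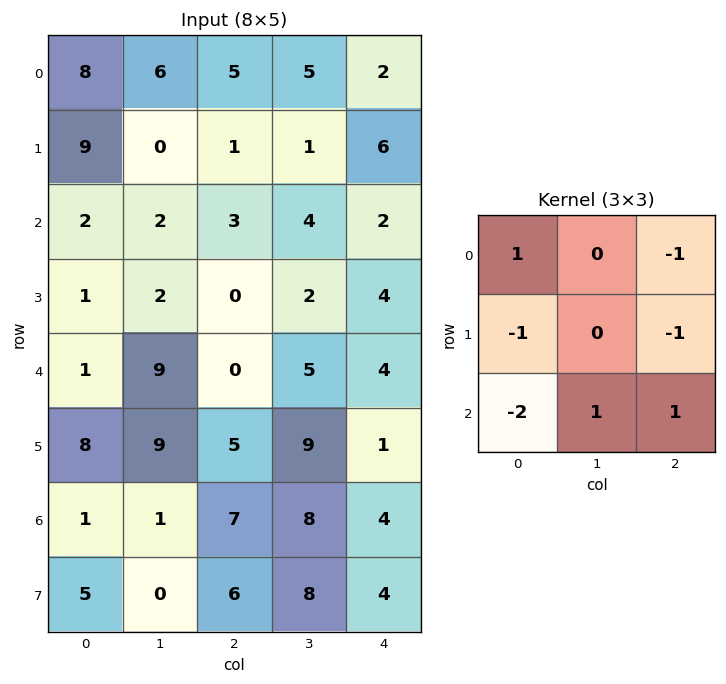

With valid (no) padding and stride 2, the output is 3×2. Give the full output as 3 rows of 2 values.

Output[0,0]: The receptive field on the input at this output position is [8 6 5 / 9 0 1 / 2 2 3]. Elementwise product with the kernel and sum: 8·1 + 5·-1 + 9·-1 + 1·-1 + 2·-2 + 2·1 + 3·1.

-6 -4
5 6
-6 -12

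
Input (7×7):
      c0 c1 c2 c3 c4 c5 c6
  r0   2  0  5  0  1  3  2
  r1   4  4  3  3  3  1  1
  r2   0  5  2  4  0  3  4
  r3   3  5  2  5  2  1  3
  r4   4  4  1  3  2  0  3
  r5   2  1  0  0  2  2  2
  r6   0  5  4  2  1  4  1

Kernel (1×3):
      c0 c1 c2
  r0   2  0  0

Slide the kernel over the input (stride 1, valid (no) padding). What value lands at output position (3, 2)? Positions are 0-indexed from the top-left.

4

The receptive field on the input at this output position is [2 5 2]. Elementwise product with the kernel and sum: 2·2.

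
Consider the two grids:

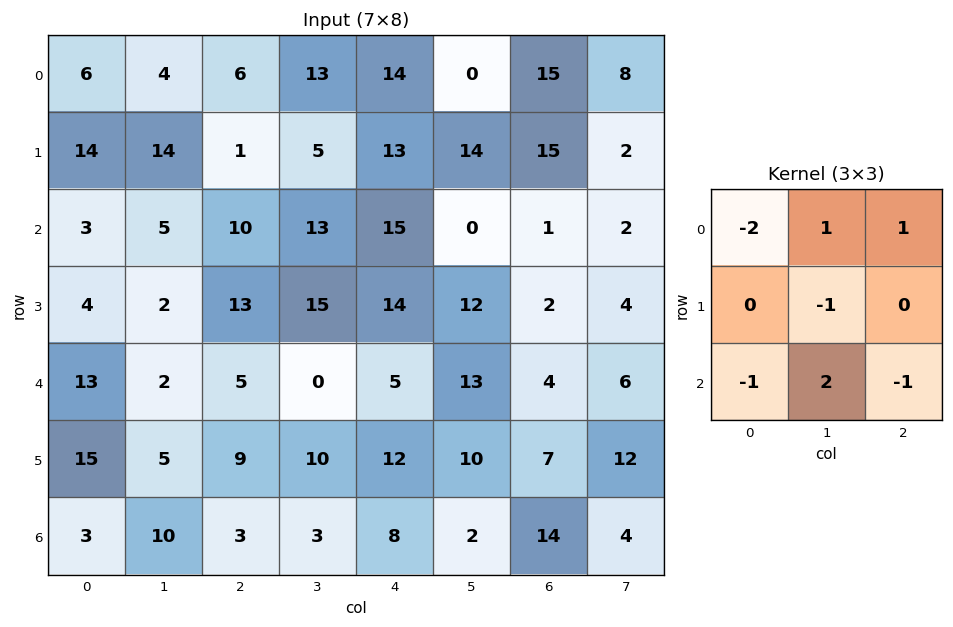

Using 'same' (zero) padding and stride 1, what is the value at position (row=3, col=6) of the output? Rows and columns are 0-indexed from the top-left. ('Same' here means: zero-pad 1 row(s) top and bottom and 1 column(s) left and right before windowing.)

The receptive field on the zero-padded input at this output position is [0 1 2 / 12 2 4 / 13 4 6]. Elementwise product with the kernel and sum: 0·-2 + 1·1 + 2·1 + 2·-1 + 13·-1 + 4·2 + 6·-1.

-10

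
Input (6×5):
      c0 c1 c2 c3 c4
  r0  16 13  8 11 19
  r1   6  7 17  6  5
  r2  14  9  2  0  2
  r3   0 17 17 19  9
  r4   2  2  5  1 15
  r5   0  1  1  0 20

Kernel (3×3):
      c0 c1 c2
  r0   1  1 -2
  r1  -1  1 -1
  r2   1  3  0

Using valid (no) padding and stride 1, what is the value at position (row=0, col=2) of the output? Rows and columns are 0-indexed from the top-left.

-33

The receptive field on the input at this output position is [8 11 19 / 17 6 5 / 2 0 2]. Elementwise product with the kernel and sum: 8·1 + 11·1 + 19·-2 + 17·-1 + 6·1 + 5·-1 + 2·1 + 0·3.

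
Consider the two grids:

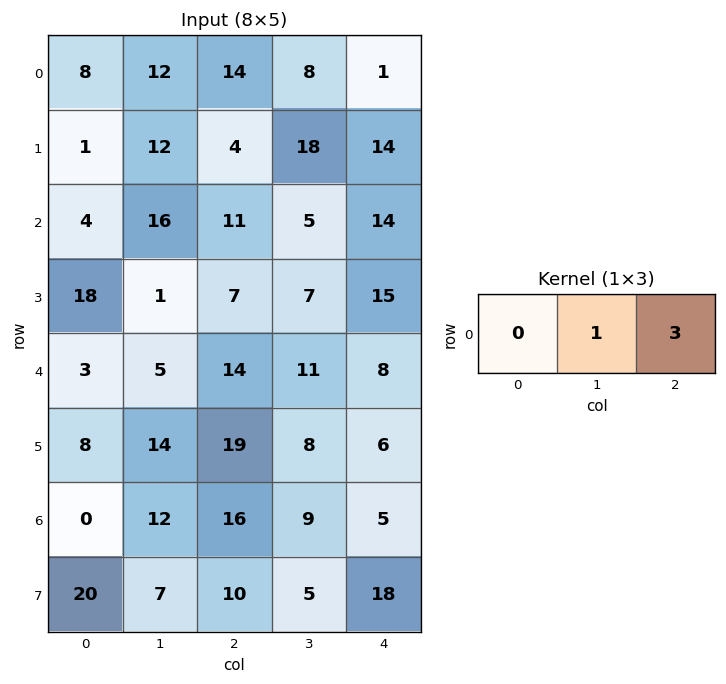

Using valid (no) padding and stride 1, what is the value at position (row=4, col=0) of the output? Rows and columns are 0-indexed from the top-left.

The receptive field on the input at this output position is [3 5 14]. Elementwise product with the kernel and sum: 5·1 + 14·3.

47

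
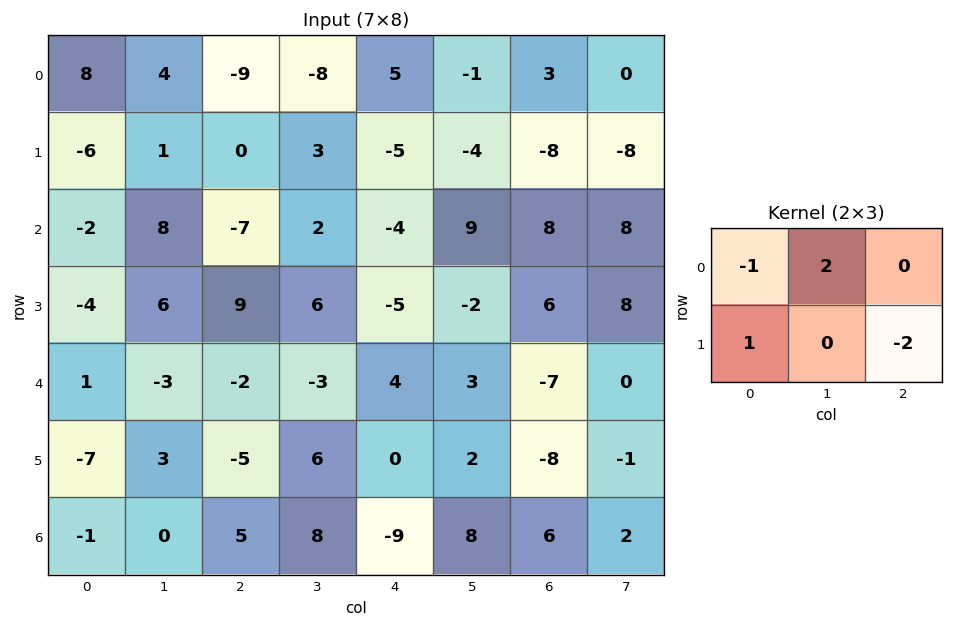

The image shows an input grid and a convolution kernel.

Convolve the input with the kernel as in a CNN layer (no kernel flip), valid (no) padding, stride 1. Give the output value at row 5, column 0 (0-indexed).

The receptive field on the input at this output position is [-7 3 -5 / -1 0 5]. Elementwise product with the kernel and sum: -7·-1 + 3·2 + -1·1 + 5·-2.

2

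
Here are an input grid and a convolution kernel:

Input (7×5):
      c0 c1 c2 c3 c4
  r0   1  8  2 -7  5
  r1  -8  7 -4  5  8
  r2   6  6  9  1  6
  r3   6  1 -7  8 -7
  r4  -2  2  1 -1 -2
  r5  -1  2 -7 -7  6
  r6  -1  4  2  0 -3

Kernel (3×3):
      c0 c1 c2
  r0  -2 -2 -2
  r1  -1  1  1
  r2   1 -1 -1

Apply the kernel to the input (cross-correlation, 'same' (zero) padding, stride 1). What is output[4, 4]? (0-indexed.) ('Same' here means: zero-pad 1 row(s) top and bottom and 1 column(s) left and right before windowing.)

The receptive field on the zero-padded input at this output position is [8 -7 0 / -1 -2 0 / -7 6 0]. Elementwise product with the kernel and sum: 8·-2 + -7·-2 + 0·-2 + -1·-1 + -2·1 + 0·1 + -7·1 + 6·-1 + 0·-1.

-16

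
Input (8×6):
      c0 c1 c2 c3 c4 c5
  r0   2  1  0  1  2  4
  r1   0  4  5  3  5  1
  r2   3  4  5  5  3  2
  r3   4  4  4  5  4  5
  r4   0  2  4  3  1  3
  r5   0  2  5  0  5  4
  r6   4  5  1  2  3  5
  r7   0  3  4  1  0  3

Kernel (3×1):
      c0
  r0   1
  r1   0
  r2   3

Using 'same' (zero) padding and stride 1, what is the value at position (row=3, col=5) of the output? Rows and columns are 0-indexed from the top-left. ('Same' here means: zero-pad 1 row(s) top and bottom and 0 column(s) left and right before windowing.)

11

The receptive field on the zero-padded input at this output position is [2 / 5 / 3]. Elementwise product with the kernel and sum: 2·1 + 3·3.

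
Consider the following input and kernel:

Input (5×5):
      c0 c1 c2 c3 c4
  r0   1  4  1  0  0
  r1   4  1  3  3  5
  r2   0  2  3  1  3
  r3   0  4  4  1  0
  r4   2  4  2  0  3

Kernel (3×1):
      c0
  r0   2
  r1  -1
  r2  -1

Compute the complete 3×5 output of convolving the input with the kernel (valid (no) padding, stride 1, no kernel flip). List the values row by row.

-2 5 -4 -4 -8
8 -4 -1 4 7
-2 -4 0 1 3

Output[0,0]: The receptive field on the input at this output position is [1 / 4 / 0]. Elementwise product with the kernel and sum: 1·2 + 4·-1 + 0·-1.
Output[0,1]: The receptive field on the input at this output position is [4 / 1 / 2]. Elementwise product with the kernel and sum: 4·2 + 1·-1 + 2·-1.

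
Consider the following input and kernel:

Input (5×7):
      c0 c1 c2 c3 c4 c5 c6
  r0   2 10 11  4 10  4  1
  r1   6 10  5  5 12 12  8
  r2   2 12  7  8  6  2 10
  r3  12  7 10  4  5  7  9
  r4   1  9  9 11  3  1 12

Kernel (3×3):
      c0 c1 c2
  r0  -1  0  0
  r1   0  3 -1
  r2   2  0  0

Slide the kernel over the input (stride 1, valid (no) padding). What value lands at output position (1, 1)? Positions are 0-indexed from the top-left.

17

The receptive field on the input at this output position is [10 5 5 / 12 7 8 / 7 10 4]. Elementwise product with the kernel and sum: 10·-1 + 7·3 + 8·-1 + 7·2.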